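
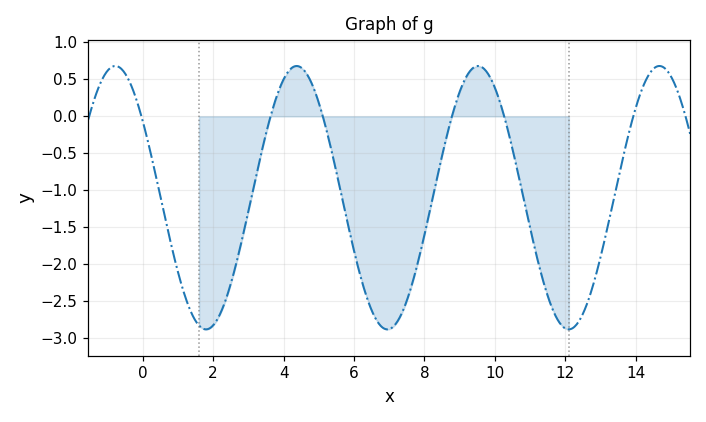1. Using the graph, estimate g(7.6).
-2.35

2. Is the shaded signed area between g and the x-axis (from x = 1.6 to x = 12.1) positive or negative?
negative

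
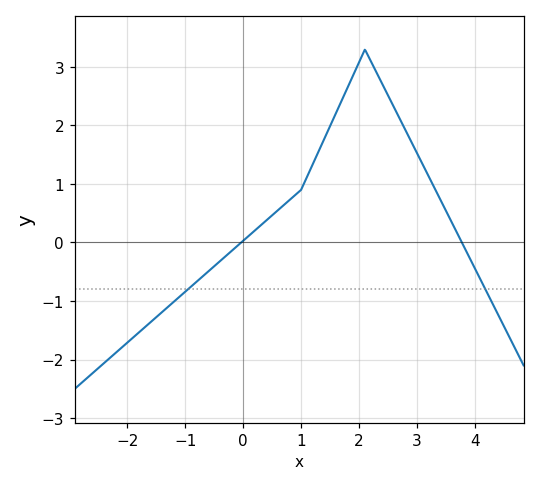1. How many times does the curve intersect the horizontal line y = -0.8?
2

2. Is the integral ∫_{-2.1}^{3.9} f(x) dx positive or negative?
positive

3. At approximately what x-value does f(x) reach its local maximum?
2.2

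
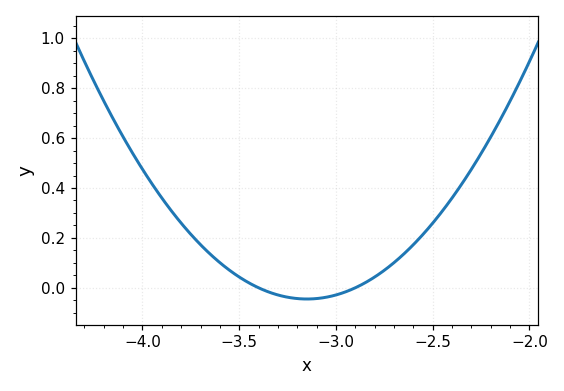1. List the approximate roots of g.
-3.4, -2.9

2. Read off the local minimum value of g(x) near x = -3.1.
-0.04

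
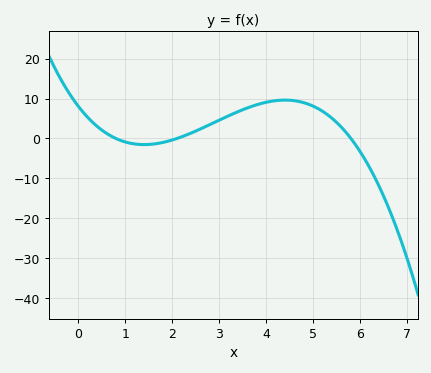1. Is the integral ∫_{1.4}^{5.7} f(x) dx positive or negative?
positive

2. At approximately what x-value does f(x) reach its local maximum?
4.4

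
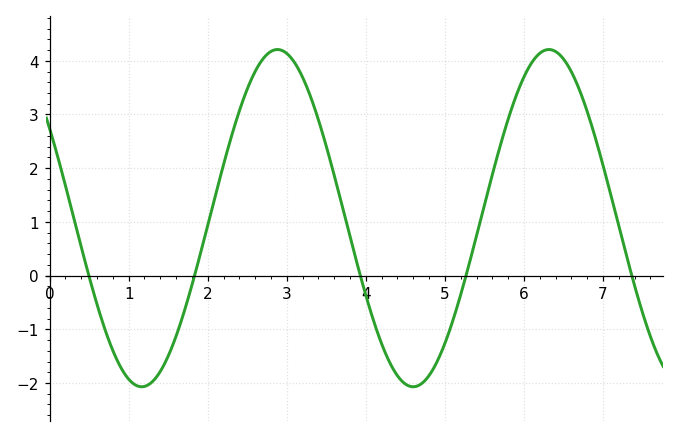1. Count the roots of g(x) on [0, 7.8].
5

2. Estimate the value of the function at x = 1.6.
-1.1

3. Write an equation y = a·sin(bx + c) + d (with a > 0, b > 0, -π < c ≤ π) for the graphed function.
y = 3.14sin(1.8x + 2.6) + 1.07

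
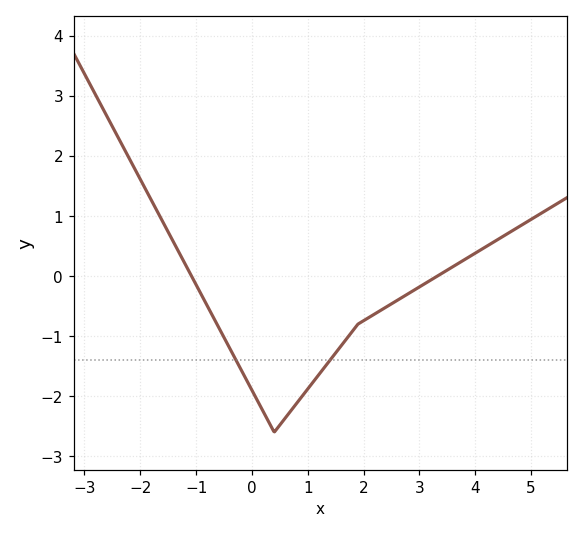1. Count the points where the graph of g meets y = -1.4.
2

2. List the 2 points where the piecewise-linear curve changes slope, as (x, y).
(0.4, -2.6); (1.9, -0.8)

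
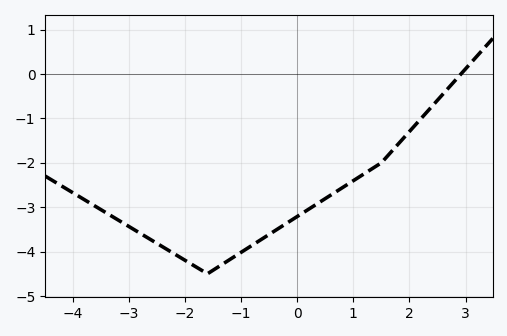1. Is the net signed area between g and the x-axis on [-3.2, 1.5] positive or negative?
negative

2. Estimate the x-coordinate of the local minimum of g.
-1.6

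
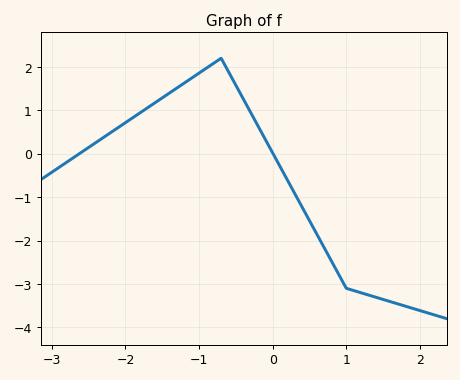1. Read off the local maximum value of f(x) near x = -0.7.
2.2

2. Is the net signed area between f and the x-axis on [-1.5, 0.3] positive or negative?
positive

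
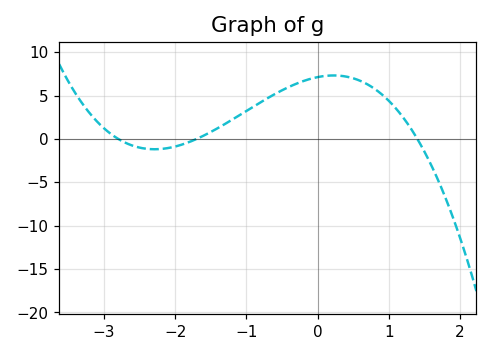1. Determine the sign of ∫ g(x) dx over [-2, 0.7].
positive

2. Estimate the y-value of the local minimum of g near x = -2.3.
-1.19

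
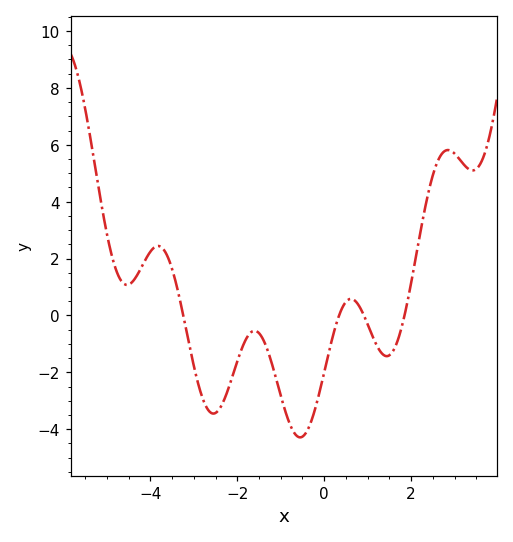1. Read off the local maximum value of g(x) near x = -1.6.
-0.6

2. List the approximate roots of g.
-3.2, 0.4, 1, 1.8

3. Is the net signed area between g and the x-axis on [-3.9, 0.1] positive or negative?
negative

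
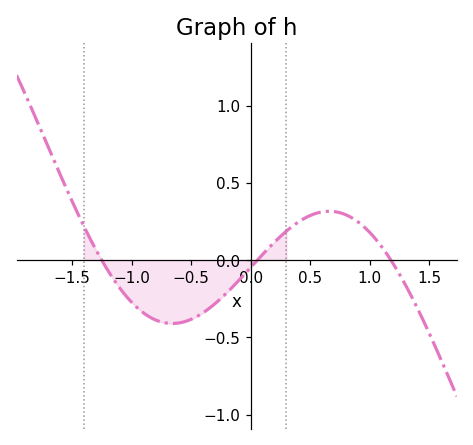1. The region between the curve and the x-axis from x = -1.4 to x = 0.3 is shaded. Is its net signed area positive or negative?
negative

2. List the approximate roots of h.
-1.25, 0.056, 1.18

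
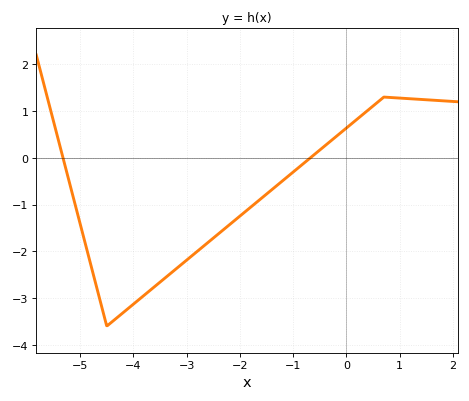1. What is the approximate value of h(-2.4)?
-1.62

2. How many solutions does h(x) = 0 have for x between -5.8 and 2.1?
2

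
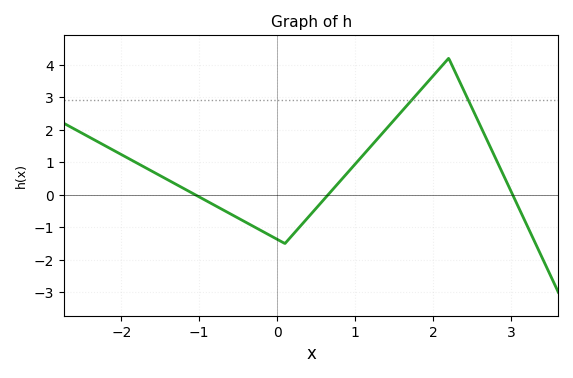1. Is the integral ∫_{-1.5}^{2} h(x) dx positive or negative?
positive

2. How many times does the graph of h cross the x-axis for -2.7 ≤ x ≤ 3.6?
3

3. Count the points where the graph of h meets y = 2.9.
2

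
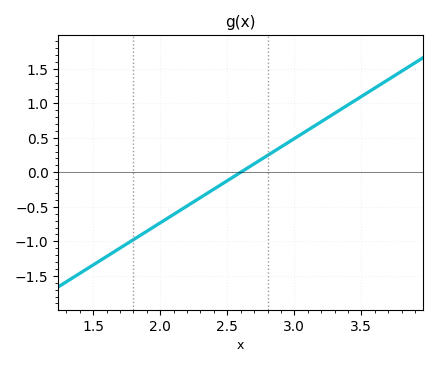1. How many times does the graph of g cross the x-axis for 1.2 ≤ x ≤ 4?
1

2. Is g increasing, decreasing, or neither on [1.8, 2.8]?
increasing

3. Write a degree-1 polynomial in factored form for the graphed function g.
y = 1.22(x - 2.6)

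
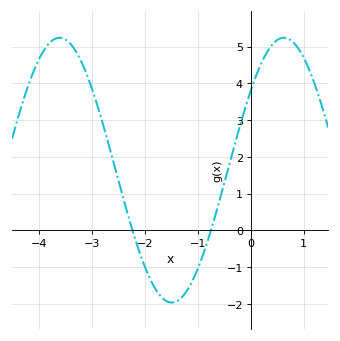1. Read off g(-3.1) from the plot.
4.2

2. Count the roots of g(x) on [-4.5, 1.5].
2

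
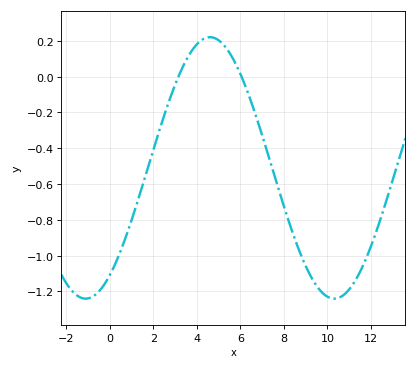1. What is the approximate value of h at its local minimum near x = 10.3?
-1.24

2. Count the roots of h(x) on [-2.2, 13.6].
2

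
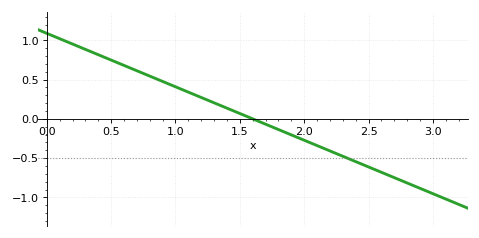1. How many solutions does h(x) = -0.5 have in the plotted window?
1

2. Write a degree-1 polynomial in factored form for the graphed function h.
y = -0.68(x - 1.6)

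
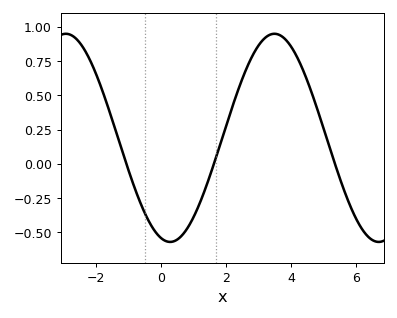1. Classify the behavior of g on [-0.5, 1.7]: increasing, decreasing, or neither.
neither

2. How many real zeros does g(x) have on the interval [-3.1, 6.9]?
3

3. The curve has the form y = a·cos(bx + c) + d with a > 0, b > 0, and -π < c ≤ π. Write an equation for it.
y = 0.76cos(0.98x + 2.9) + 0.19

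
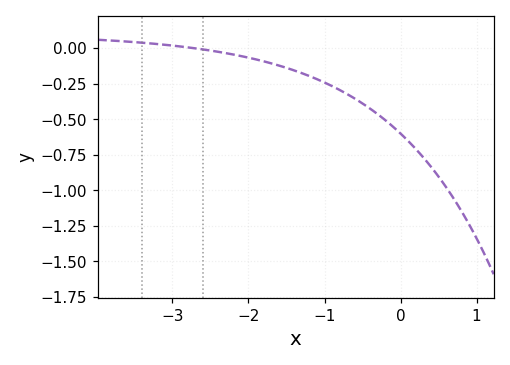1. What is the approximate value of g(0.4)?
-0.834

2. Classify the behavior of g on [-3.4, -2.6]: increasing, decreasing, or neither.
decreasing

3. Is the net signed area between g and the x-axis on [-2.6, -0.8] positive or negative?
negative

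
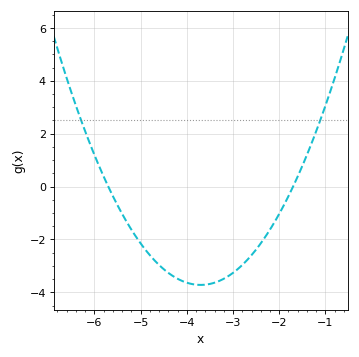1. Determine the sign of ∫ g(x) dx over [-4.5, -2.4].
negative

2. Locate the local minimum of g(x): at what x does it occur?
-3.7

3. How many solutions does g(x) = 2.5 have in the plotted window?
2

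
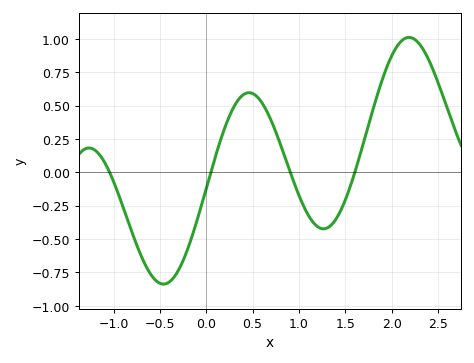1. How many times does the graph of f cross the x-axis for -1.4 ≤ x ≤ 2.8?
4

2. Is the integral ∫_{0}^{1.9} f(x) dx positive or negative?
positive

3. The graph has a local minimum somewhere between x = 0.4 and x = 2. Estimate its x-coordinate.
1.27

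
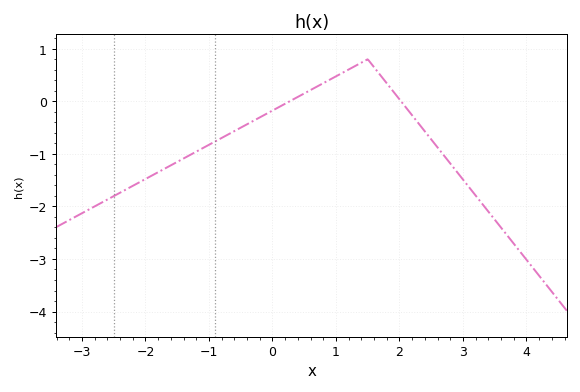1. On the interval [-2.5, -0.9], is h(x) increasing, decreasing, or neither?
increasing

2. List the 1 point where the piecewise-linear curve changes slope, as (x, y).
(1.5, 0.8)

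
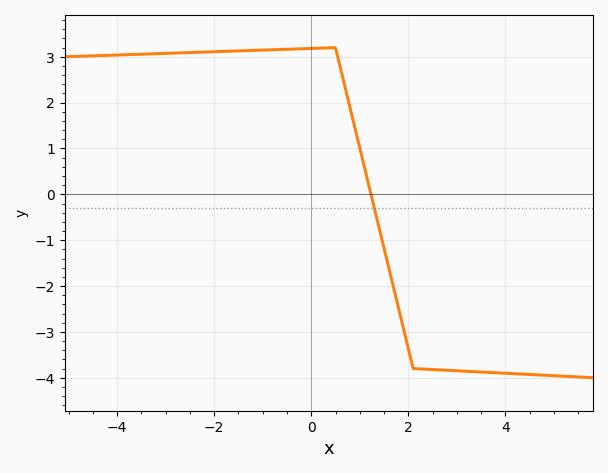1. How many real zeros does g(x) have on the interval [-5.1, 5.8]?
1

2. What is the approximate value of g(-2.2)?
3.1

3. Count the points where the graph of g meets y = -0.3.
1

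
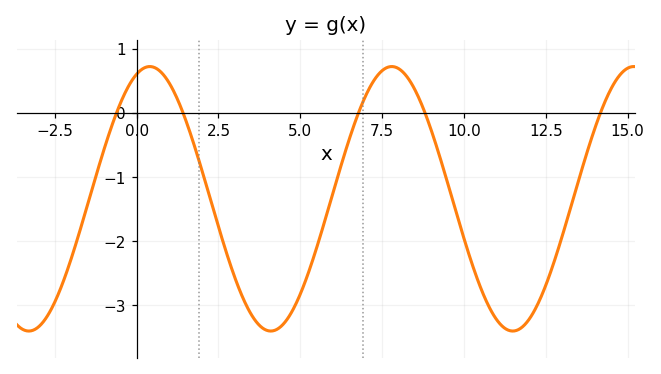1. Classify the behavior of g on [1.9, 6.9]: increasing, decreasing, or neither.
neither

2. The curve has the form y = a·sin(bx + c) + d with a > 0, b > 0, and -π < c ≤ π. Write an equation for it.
y = 2.06sin(0.85x + 1.23) - 1.34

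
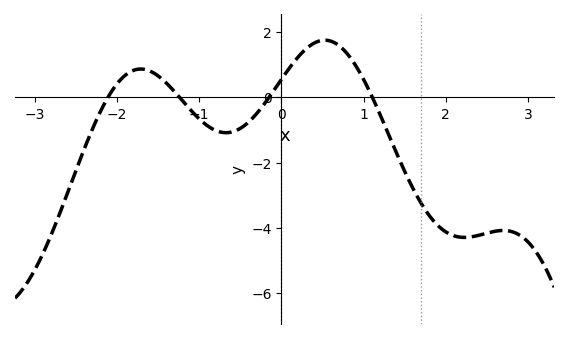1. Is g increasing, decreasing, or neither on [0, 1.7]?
neither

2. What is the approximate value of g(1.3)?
-1.2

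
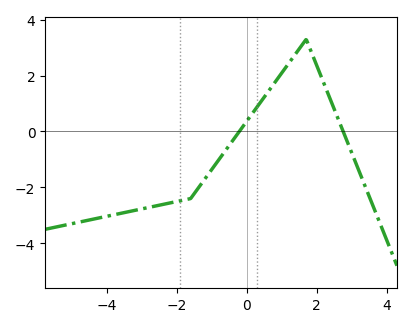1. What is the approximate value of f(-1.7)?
-2.43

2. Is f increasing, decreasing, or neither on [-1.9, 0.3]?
increasing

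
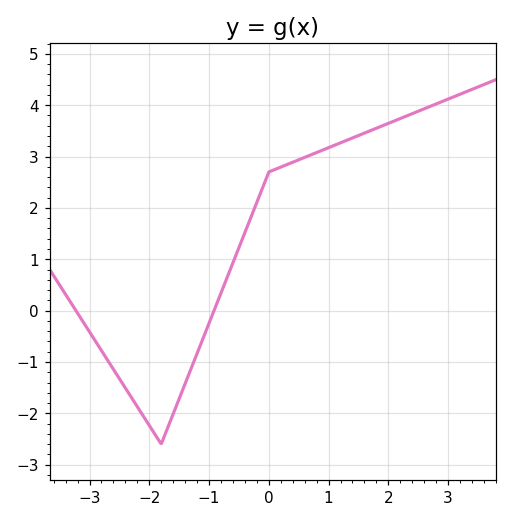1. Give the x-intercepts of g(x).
-3.23, -0.917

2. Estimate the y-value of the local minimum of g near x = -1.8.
-2.6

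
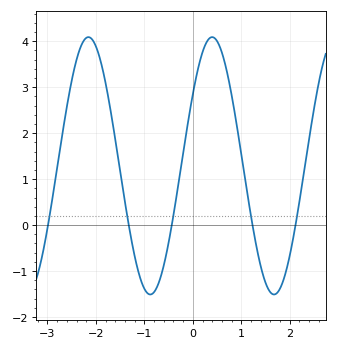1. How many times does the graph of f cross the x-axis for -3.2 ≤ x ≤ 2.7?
5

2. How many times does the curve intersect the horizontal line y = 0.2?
5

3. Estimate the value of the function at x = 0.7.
3.4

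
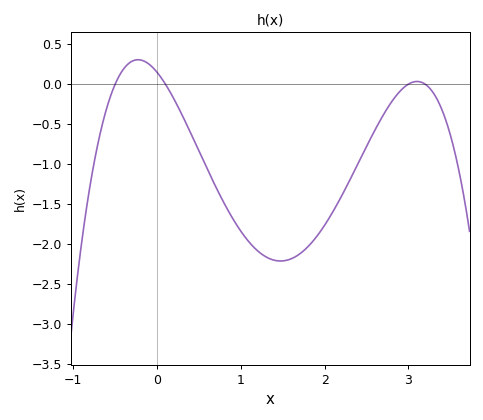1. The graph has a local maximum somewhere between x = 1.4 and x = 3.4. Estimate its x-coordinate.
3.1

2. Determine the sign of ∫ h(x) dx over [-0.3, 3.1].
negative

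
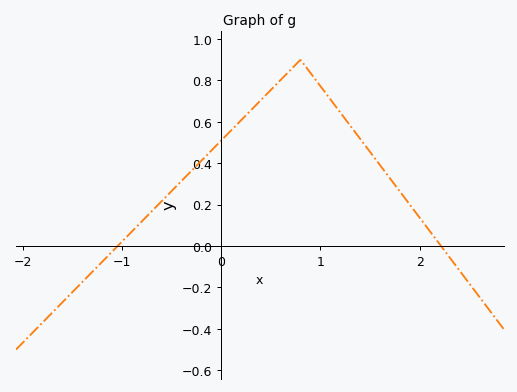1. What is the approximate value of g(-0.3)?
0.363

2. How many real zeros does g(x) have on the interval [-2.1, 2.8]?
2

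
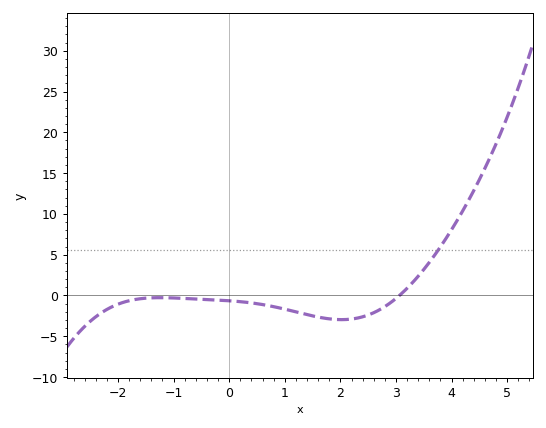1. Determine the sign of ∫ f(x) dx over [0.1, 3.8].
negative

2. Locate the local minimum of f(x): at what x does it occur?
2.02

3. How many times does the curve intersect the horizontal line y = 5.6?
1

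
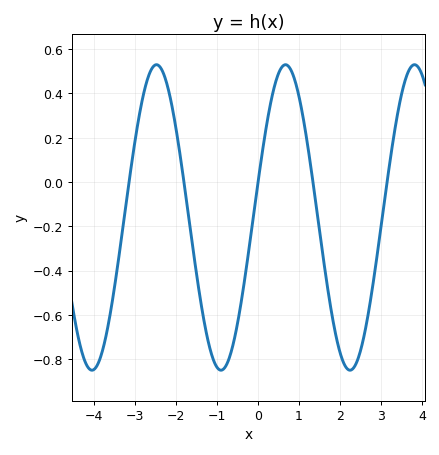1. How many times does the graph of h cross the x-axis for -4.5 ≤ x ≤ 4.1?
5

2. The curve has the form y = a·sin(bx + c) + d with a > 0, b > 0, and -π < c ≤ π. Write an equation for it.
y = 0.69sin(2x + 0.22) - 0.16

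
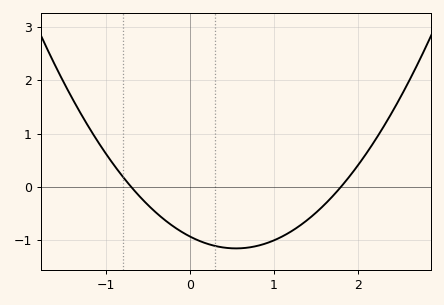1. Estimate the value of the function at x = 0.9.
-1.07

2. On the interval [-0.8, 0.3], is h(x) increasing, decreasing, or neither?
decreasing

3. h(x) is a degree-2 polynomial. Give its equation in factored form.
y = 0.74(x + 0.7)(x - 1.8)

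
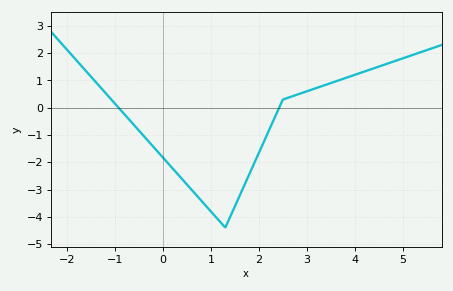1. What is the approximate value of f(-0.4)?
-1.04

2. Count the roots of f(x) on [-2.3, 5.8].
2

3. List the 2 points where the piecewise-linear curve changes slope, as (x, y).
(1.3, -4.4); (2.5, 0.3)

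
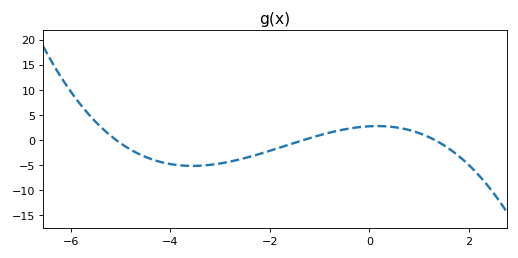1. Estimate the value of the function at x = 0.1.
2.71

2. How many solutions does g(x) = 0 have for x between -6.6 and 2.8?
3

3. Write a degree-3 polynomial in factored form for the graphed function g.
y = -0.31(x + 5.1)(x + 1.3)(x - 1.3)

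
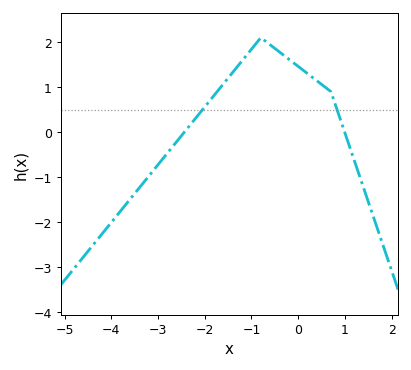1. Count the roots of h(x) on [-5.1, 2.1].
2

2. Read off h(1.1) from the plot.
-0.3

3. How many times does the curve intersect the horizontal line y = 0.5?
2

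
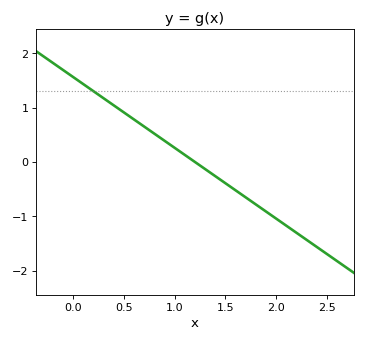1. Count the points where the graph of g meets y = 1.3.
1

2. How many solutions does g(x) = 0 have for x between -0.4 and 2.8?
1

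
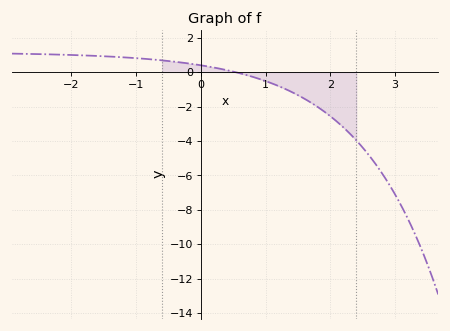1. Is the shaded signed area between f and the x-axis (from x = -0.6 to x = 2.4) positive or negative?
negative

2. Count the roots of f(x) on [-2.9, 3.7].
1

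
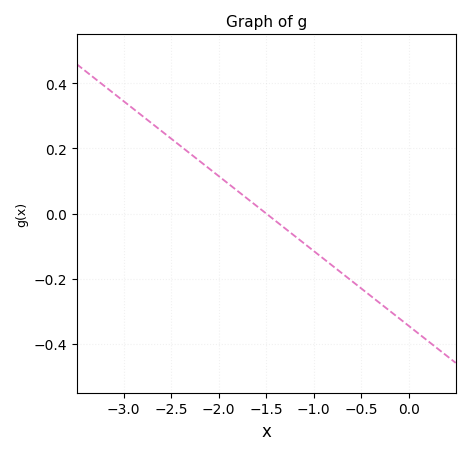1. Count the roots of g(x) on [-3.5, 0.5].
1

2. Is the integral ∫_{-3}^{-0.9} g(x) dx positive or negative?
positive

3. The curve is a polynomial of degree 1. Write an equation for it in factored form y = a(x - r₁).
y = -0.23(x + 1.5)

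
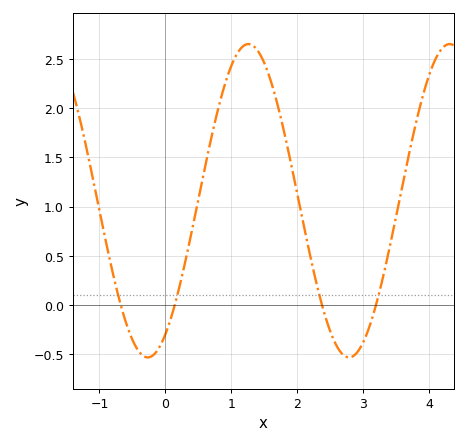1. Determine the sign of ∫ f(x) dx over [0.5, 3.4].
positive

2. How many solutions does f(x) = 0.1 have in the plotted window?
4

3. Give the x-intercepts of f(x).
-0.676, 0.141, 2.37, 3.19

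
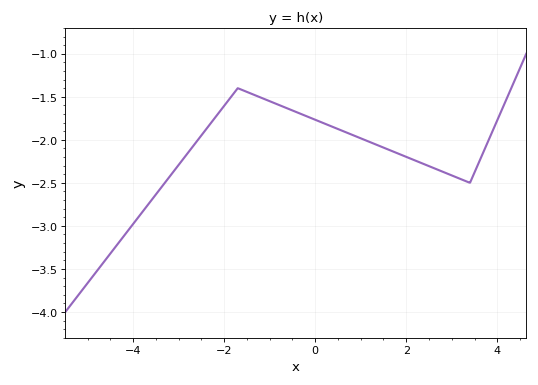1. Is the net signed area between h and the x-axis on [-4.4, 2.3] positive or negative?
negative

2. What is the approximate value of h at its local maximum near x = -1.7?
-1.4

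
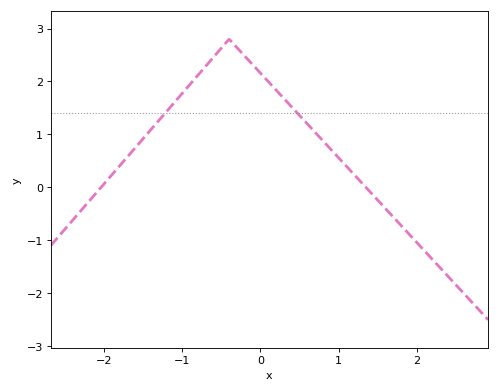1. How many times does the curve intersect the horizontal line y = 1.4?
2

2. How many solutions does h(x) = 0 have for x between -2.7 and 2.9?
2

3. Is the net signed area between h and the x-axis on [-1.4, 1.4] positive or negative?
positive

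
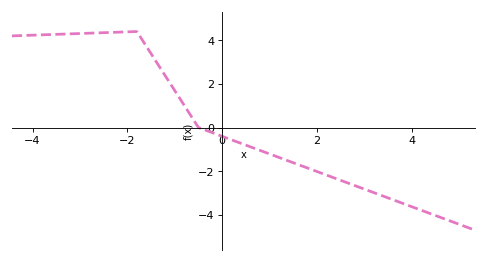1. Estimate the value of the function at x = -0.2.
-0.2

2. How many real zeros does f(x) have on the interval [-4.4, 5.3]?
1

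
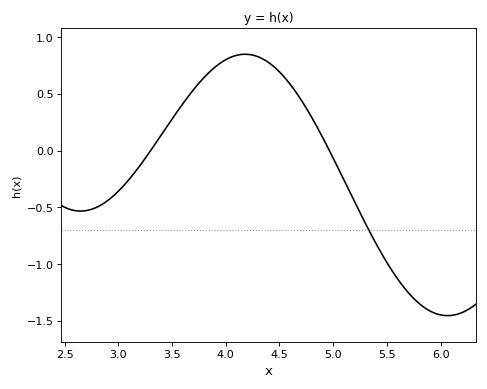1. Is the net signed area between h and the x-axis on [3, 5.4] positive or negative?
positive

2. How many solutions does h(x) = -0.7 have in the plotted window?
1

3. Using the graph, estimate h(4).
0.8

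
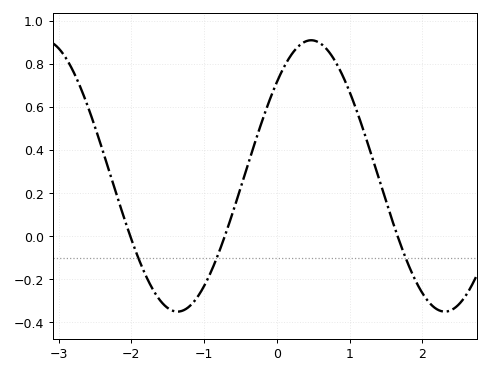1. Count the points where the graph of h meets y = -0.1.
3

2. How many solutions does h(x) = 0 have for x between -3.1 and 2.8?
3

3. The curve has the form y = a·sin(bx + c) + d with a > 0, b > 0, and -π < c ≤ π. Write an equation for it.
y = 0.63sin(1.7x + 0.76) + 0.28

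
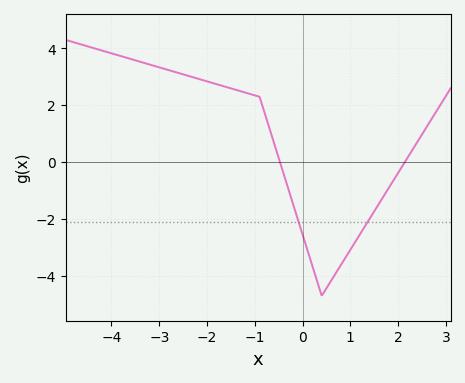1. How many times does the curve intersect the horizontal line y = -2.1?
2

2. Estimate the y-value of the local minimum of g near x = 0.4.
-4.6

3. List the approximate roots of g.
-0.4, 2.2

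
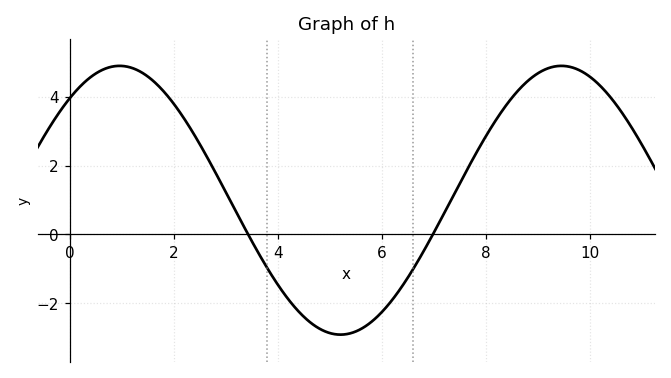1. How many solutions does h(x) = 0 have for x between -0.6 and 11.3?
2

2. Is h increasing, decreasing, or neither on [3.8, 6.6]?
neither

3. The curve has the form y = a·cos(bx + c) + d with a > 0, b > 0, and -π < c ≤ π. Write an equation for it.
y = 3.91cos(0.74x - 0.71) + 0.99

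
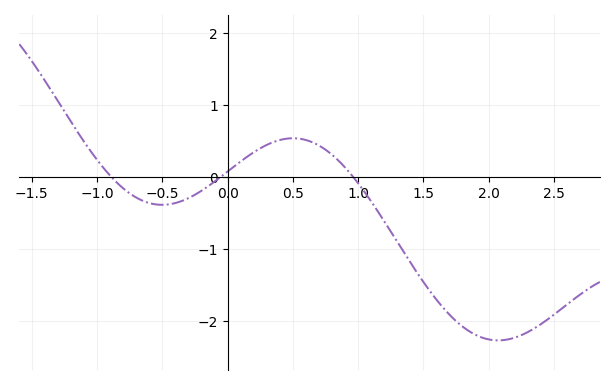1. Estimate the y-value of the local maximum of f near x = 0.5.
0.5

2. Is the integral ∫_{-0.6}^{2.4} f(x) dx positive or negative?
negative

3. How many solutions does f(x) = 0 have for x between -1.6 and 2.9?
3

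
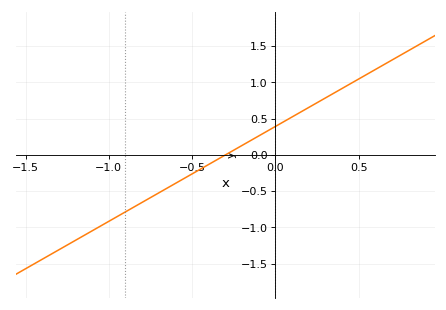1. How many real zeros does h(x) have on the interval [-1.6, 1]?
1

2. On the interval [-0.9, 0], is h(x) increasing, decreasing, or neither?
increasing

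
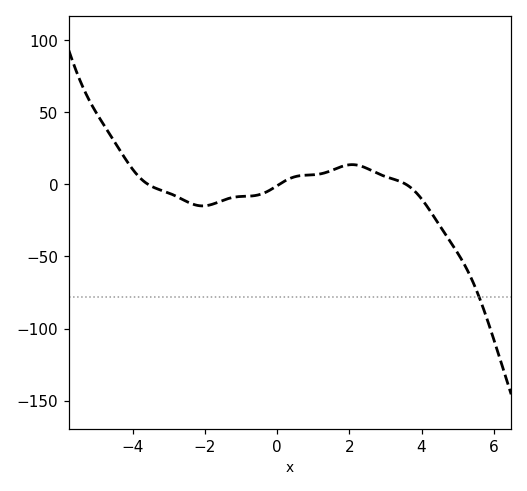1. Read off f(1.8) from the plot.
10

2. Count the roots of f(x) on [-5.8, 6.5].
3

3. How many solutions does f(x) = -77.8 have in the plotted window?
1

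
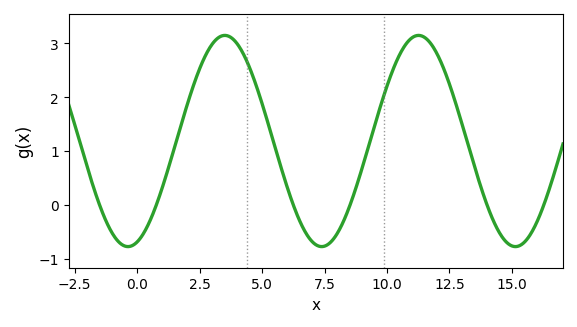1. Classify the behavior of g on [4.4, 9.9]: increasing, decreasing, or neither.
neither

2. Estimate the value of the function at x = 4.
3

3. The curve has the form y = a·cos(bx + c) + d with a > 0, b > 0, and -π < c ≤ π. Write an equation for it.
y = 1.96cos(0.81x - 2.8) + 1.19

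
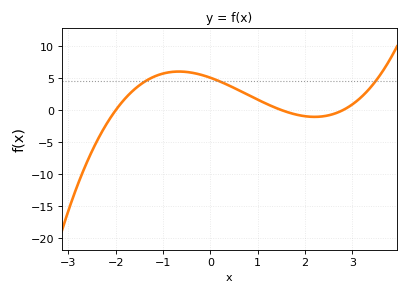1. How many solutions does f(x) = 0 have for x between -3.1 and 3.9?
3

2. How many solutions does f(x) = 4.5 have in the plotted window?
3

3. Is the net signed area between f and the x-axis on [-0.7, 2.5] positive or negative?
positive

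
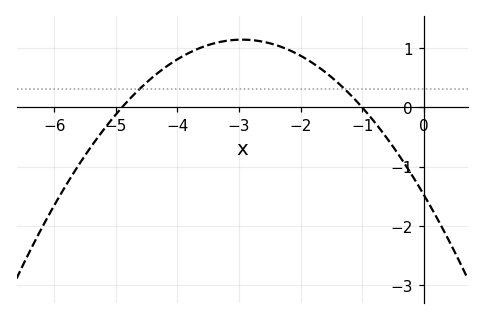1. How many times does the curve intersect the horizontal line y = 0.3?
2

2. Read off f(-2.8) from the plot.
1.1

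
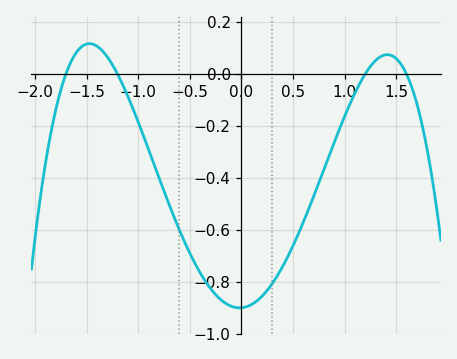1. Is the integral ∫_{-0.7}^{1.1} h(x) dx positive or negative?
negative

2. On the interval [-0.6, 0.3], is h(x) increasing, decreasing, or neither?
neither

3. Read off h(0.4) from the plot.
-0.74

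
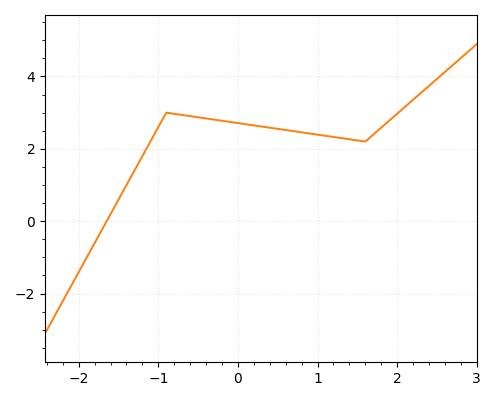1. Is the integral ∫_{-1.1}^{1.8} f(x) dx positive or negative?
positive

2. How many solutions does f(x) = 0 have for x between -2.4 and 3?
1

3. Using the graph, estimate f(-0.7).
3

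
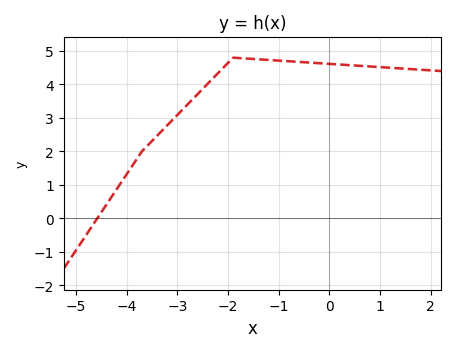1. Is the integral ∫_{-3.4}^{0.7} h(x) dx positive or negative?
positive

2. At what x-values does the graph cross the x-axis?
-4.58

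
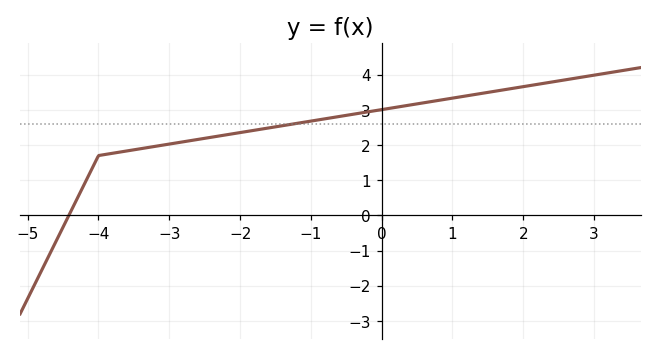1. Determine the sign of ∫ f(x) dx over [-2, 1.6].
positive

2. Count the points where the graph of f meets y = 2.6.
1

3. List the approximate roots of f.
-4.4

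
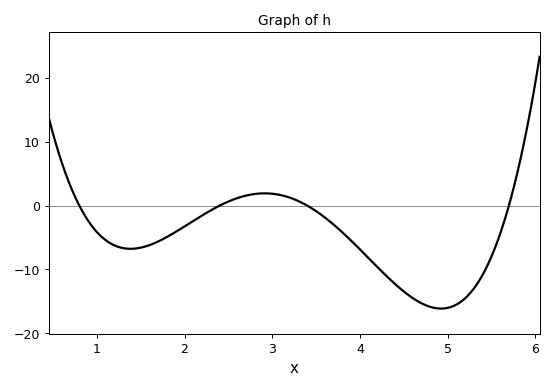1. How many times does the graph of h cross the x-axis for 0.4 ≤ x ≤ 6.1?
4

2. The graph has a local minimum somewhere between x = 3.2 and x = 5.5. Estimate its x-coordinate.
4.93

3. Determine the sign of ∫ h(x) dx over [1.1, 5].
negative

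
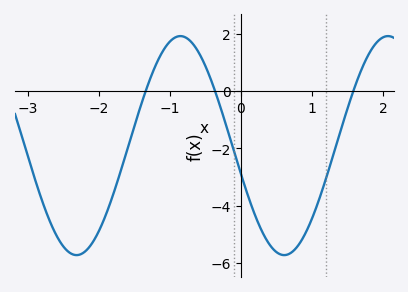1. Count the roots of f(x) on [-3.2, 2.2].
3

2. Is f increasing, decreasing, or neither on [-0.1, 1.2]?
neither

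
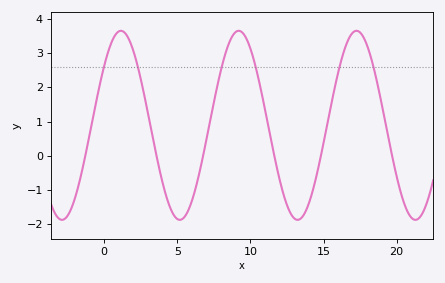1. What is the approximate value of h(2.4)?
2.4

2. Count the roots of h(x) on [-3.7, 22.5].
6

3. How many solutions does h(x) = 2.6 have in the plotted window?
6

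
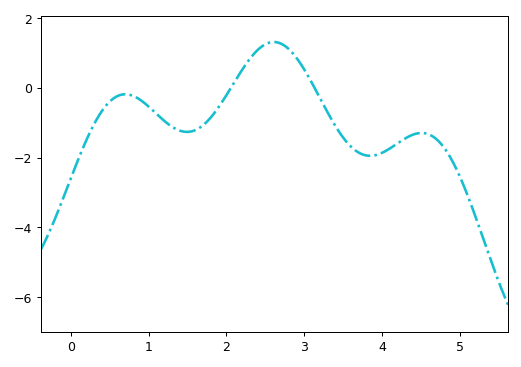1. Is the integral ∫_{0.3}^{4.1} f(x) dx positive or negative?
negative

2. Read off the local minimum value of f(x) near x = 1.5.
-1.2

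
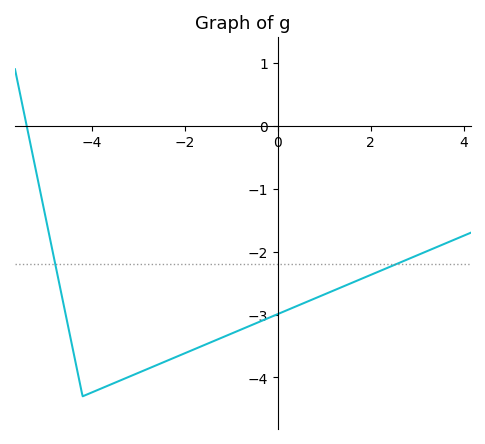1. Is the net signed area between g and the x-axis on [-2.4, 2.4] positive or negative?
negative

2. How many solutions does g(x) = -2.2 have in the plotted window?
2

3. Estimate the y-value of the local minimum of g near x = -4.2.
-4.3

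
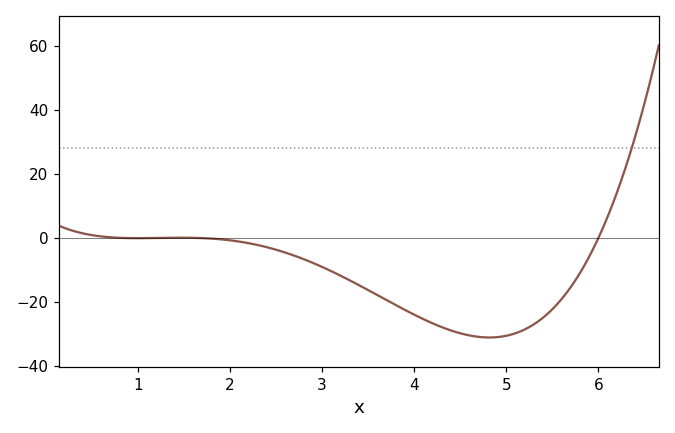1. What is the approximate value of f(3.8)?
-21.1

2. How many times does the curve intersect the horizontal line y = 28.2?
1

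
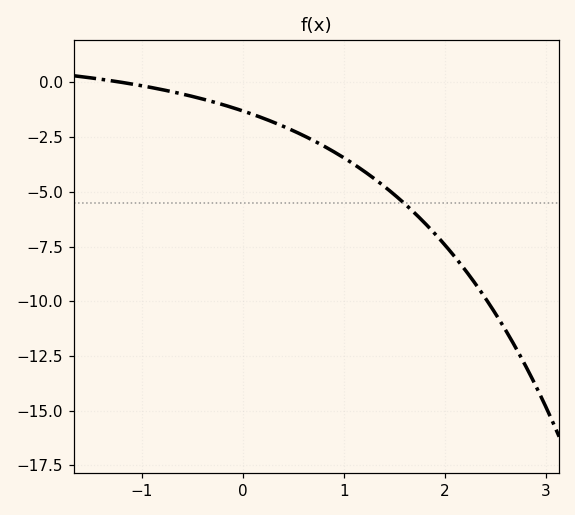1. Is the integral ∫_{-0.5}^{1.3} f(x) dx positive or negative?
negative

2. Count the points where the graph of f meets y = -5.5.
1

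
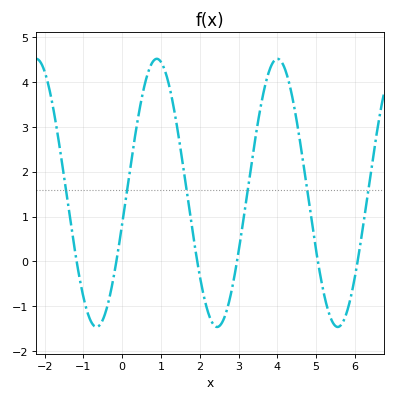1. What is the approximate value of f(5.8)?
-1.11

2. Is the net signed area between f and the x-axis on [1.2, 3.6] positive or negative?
positive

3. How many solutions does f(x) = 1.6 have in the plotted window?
6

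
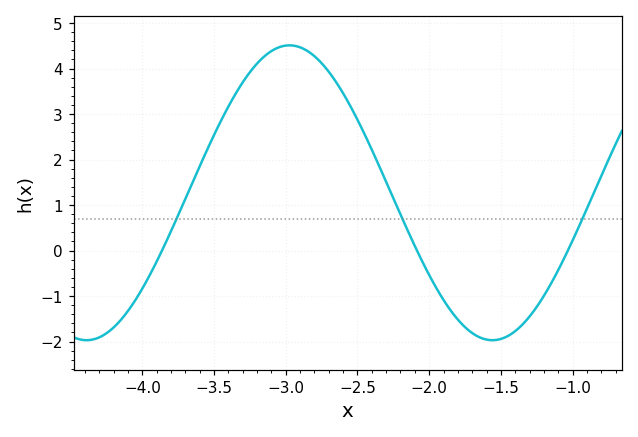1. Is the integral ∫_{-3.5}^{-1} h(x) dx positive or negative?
positive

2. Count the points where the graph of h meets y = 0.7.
3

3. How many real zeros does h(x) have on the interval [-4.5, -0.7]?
3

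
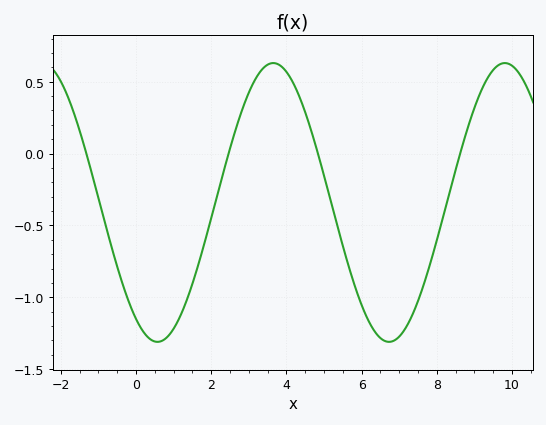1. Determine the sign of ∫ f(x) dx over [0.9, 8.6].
negative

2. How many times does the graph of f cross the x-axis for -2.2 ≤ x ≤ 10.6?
4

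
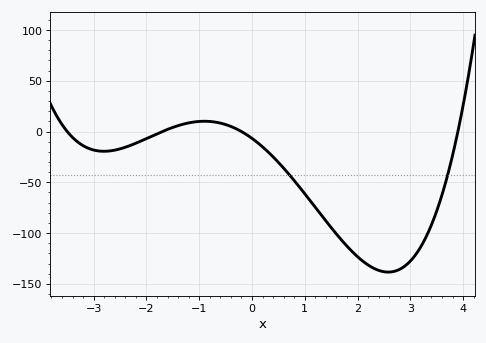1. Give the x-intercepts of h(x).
-3.6, -1.6, -0.2, 4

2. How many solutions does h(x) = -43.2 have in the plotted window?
2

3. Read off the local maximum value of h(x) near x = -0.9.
10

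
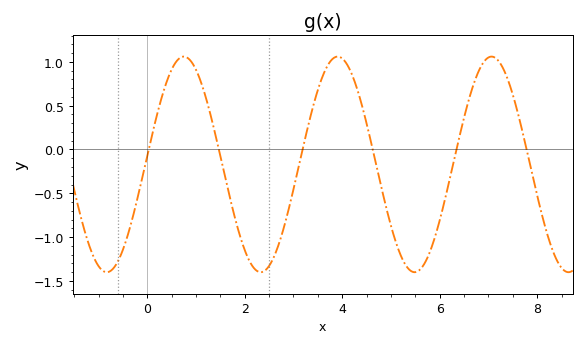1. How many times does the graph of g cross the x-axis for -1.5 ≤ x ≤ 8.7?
6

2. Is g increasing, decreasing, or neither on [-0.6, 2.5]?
neither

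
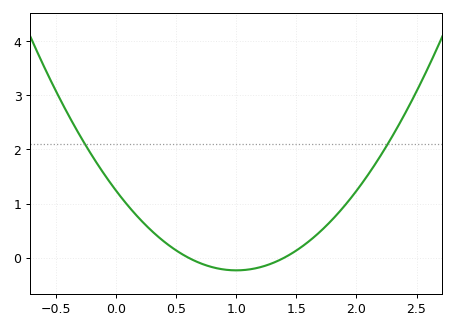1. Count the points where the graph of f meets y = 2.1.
2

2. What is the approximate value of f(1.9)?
0.955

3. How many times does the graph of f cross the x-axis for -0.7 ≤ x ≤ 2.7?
2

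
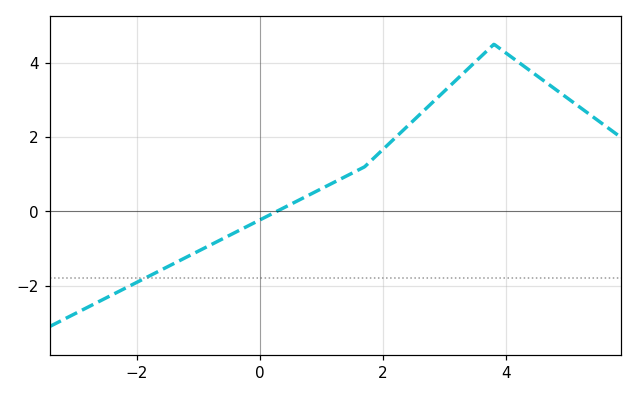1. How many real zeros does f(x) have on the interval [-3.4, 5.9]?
1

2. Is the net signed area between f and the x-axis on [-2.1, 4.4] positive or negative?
positive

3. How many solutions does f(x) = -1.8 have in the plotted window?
1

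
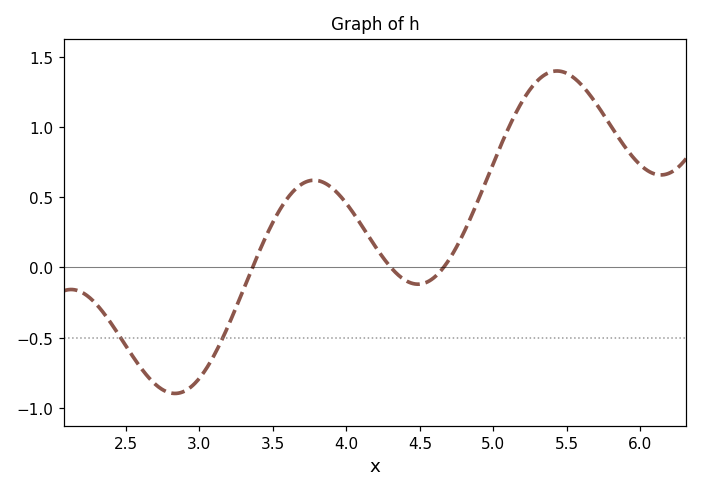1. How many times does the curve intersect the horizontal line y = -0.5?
2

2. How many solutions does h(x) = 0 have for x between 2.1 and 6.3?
3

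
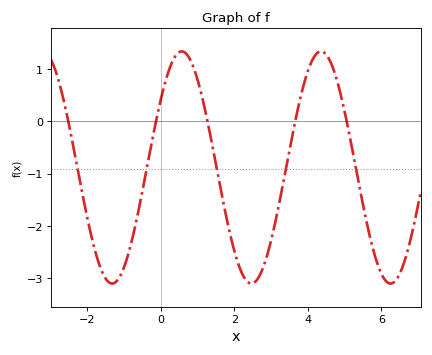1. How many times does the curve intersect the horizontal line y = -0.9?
5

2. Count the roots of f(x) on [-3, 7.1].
5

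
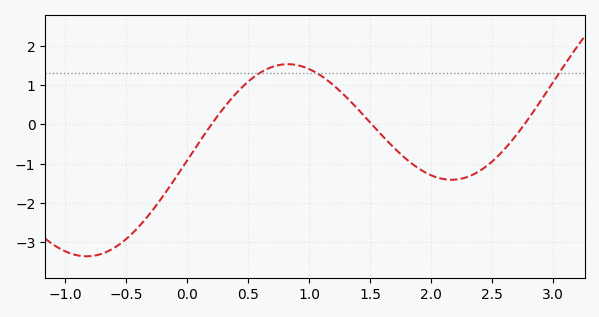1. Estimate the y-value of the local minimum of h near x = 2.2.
-1.41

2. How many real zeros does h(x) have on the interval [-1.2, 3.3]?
3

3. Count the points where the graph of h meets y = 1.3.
3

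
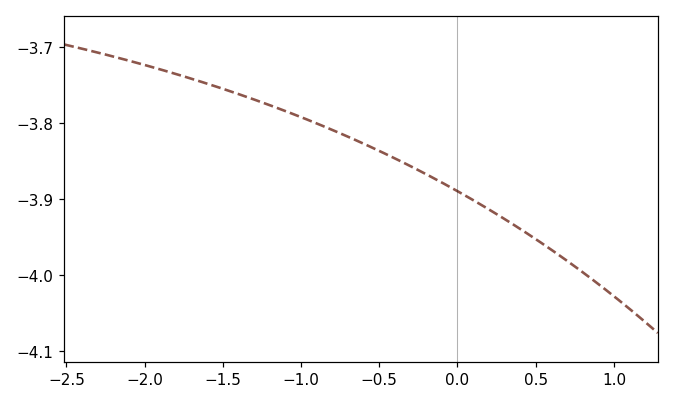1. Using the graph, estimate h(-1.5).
-3.76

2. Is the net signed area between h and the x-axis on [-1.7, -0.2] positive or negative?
negative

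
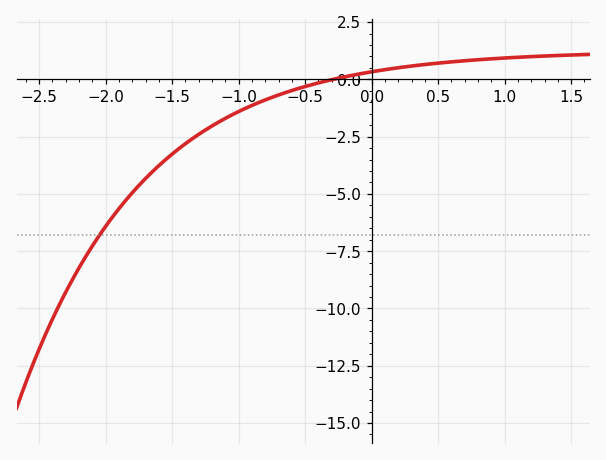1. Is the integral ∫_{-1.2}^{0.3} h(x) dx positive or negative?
negative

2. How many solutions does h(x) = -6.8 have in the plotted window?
1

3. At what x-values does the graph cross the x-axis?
-0.289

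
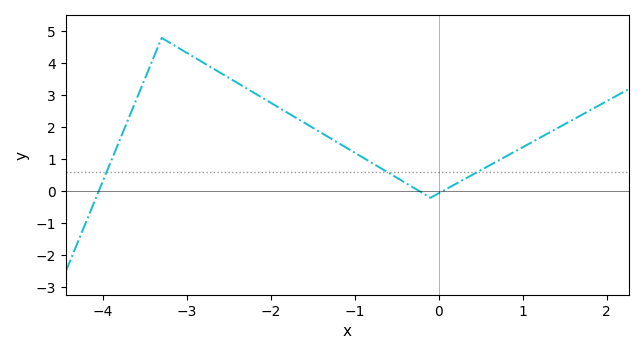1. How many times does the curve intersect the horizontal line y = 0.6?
3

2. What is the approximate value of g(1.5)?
2.1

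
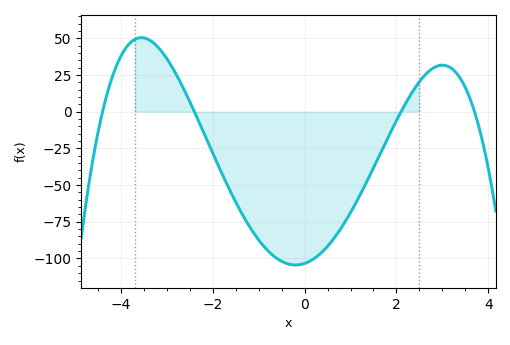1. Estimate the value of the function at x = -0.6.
-100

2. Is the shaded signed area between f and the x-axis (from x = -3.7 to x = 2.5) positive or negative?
negative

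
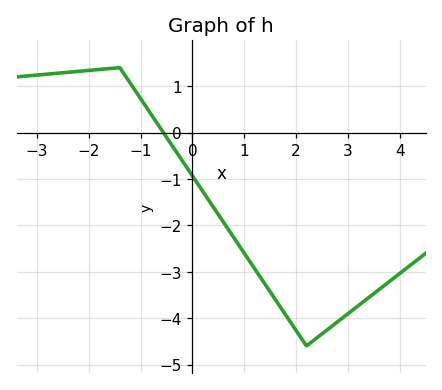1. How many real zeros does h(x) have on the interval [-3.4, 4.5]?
1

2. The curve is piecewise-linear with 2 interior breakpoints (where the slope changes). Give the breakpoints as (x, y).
(-1.4, 1.4); (2.2, -4.6)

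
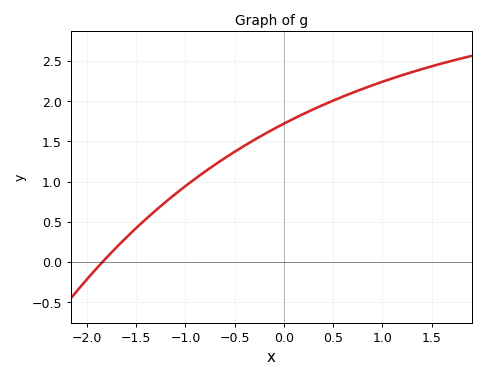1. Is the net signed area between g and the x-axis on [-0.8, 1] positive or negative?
positive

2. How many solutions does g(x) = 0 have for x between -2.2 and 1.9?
1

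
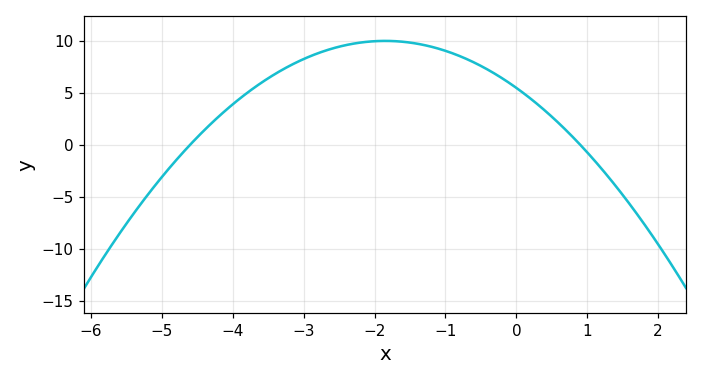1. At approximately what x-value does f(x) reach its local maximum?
-1.85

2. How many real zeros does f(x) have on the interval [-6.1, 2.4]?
2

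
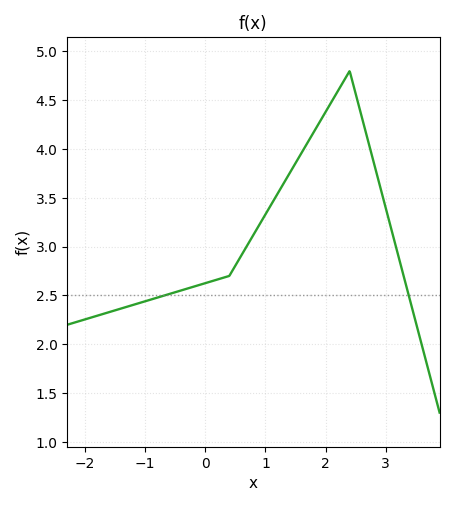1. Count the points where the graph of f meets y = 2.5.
2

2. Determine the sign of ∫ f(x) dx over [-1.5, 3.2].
positive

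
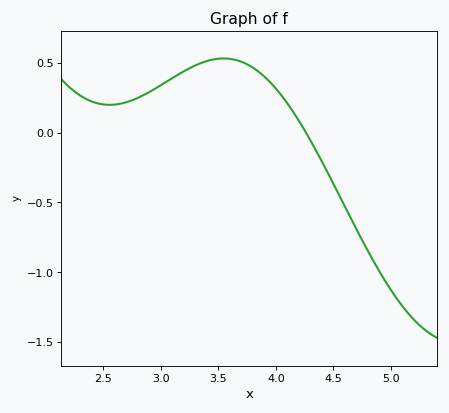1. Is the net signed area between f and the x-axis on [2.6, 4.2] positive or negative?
positive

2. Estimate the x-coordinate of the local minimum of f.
2.55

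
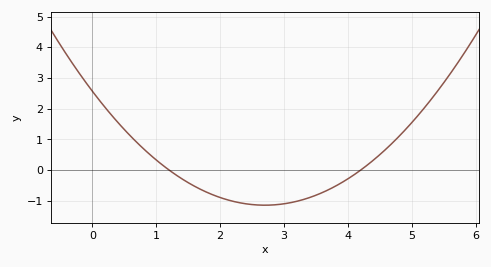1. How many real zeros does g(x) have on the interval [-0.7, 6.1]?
2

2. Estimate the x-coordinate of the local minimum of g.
2.7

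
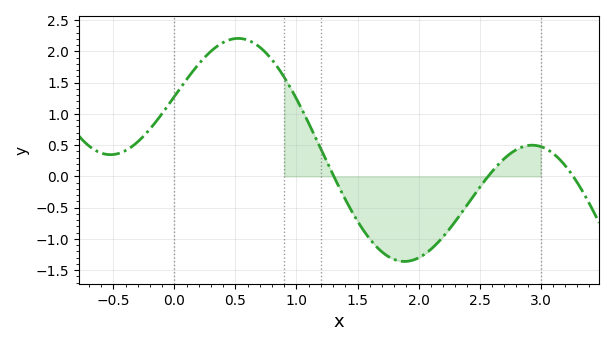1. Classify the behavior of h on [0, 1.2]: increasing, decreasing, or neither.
neither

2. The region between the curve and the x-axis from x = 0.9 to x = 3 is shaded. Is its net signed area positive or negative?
negative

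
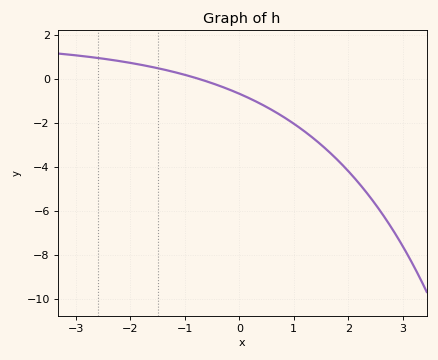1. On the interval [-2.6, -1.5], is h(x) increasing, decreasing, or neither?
decreasing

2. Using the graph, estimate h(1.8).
-3.6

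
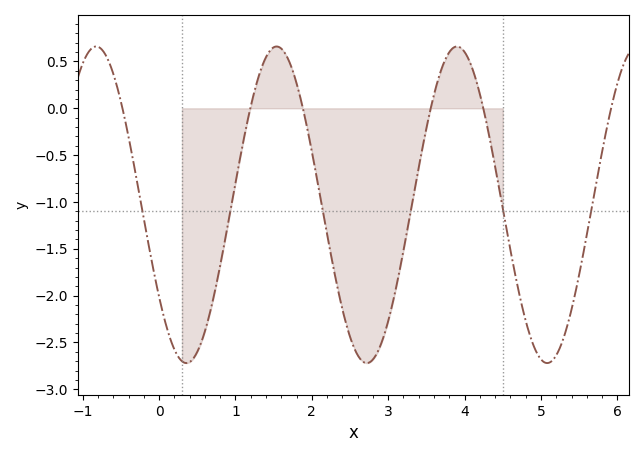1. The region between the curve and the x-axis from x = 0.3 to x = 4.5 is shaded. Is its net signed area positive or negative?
negative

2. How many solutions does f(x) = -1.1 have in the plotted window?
6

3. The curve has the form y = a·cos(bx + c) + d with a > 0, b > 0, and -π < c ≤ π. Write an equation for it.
y = 1.69cos(2.66x + 2.19) - 1.03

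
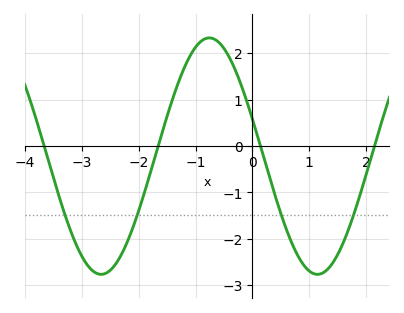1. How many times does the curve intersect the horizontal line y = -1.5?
4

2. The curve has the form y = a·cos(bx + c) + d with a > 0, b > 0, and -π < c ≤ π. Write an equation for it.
y = 2.55cos(1.6x + 1.3) - 0.22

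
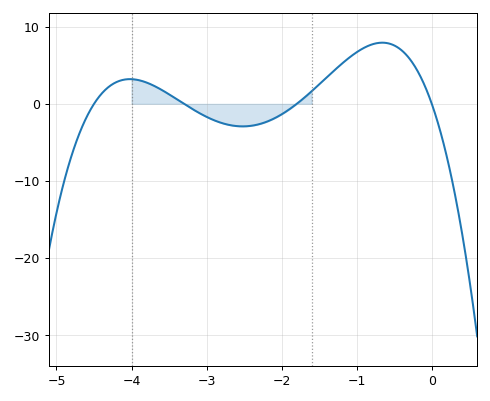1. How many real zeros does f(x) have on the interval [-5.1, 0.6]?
4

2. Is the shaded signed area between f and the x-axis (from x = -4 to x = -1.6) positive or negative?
negative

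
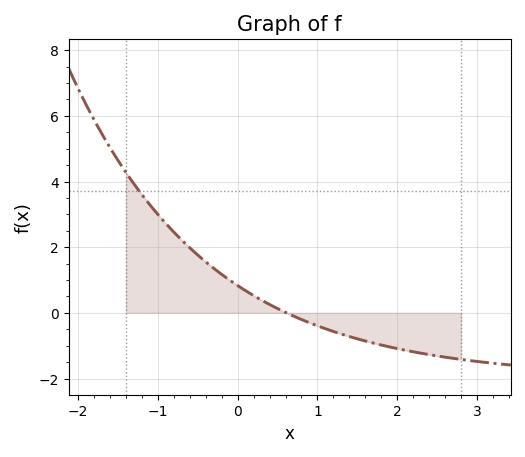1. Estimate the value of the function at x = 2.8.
-1.4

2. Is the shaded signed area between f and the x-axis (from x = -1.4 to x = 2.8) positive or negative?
positive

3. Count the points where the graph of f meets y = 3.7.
1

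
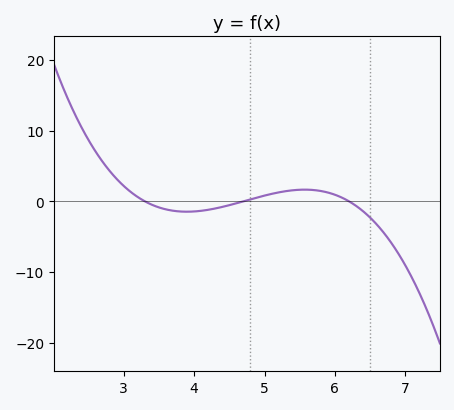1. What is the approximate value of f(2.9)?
3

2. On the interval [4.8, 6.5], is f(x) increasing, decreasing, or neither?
neither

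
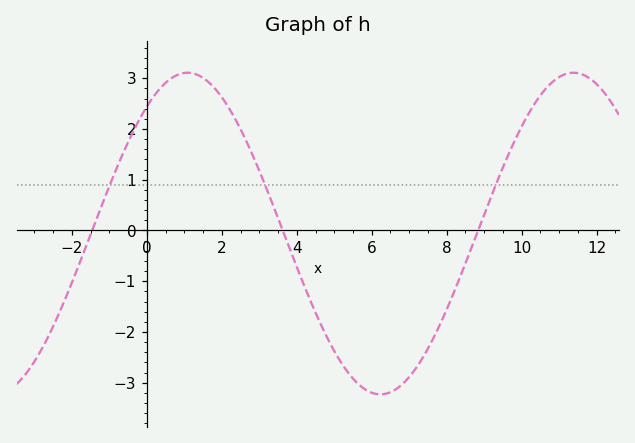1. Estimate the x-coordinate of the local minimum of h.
6.23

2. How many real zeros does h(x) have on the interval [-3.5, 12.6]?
3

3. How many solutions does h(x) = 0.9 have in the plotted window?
3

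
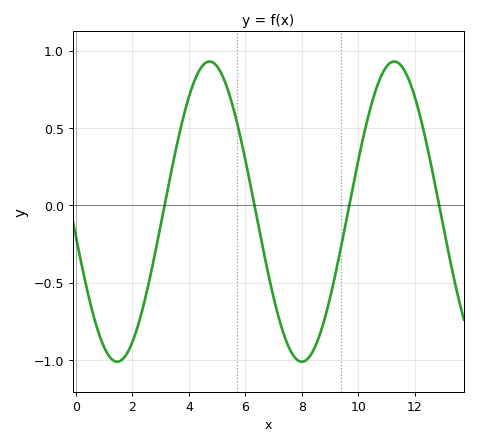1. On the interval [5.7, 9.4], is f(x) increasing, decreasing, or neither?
neither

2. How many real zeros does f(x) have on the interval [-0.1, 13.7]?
4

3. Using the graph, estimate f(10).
0.3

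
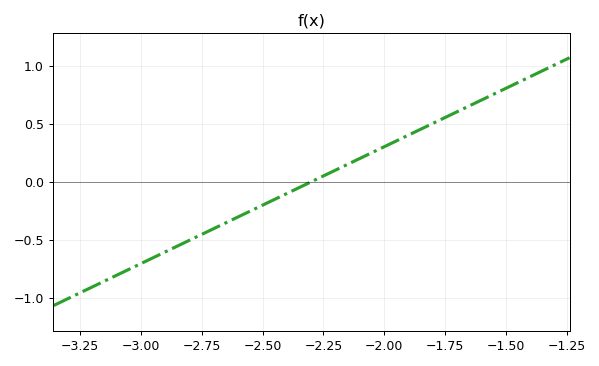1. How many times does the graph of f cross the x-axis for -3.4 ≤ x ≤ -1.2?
1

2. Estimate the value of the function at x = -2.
0.303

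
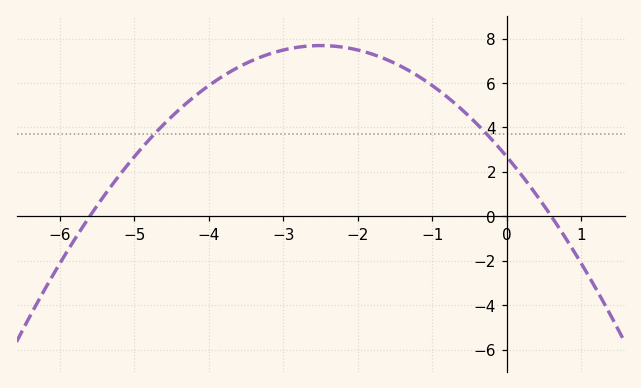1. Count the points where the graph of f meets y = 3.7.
2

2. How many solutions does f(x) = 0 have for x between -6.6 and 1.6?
2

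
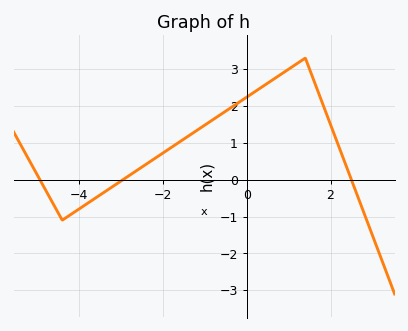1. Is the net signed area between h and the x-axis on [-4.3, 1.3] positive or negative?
positive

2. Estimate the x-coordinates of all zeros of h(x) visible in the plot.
-4.93, -2.95, 2.5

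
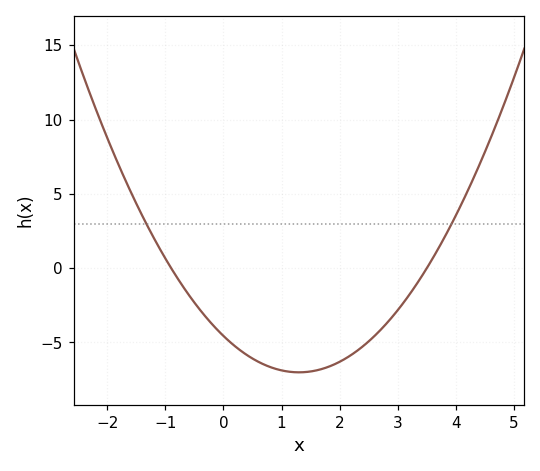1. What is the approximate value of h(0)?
-4.57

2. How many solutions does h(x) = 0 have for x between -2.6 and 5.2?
2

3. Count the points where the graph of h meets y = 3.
2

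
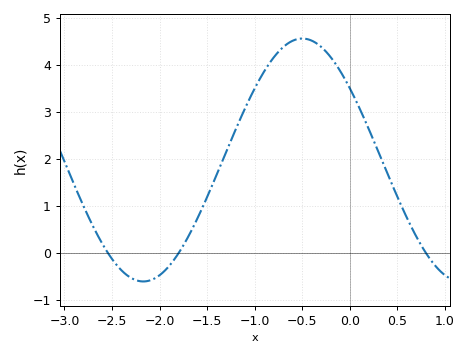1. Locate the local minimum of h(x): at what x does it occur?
-2.17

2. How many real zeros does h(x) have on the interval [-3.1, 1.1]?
3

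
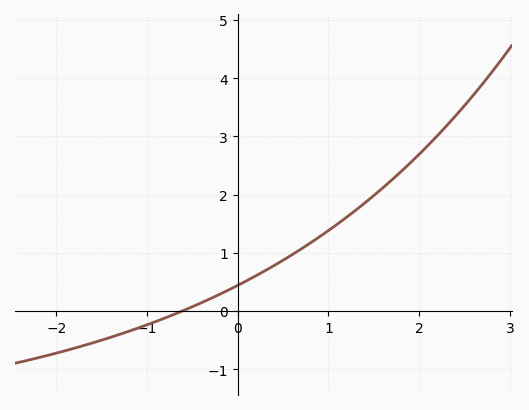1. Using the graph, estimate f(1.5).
1.98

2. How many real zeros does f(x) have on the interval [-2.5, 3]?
1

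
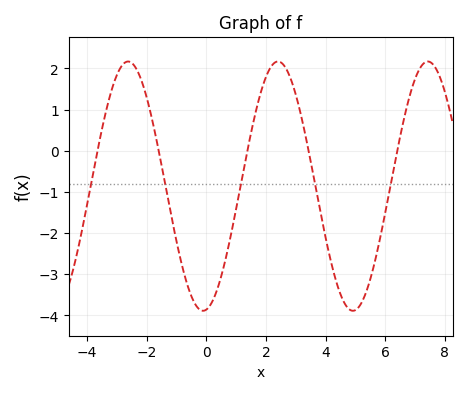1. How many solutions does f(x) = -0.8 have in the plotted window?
5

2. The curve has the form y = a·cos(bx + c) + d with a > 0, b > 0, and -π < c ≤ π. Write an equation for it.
y = 3.03cos(1.2x - 3) - 0.86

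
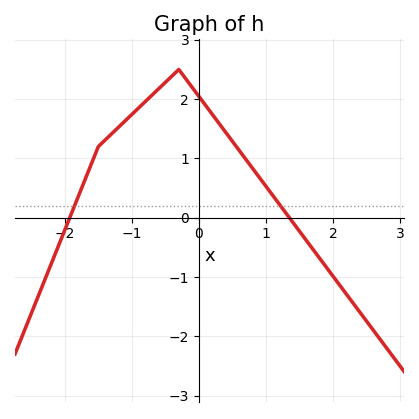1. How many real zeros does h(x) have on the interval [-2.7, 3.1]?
2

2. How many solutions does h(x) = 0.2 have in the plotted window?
2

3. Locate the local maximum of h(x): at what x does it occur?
-0.3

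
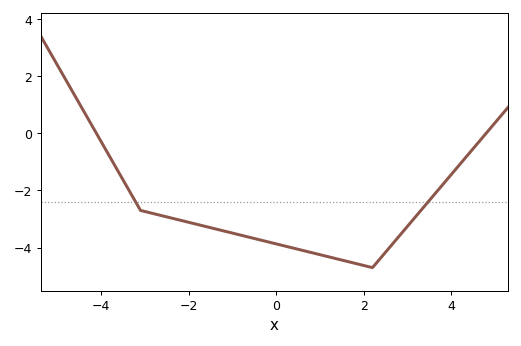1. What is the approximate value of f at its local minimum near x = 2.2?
-4.7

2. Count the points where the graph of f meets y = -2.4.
2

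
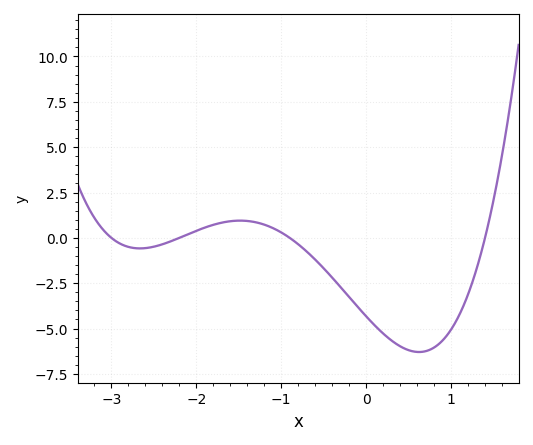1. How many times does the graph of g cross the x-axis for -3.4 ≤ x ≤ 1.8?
4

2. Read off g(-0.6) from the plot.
-1.2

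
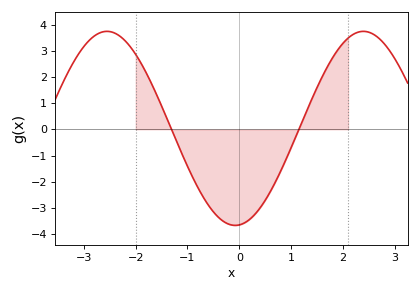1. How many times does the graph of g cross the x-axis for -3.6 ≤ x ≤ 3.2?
2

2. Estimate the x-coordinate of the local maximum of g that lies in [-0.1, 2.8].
2.39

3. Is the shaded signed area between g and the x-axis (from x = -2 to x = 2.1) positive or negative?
negative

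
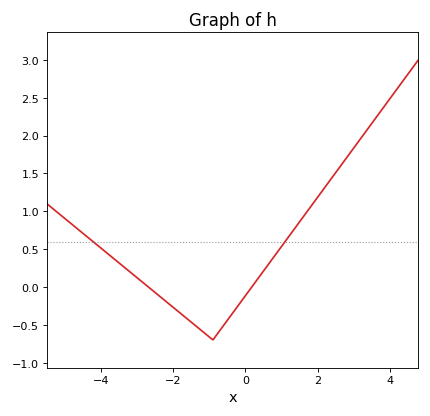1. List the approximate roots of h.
-2.69, 0.178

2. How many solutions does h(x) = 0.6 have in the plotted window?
2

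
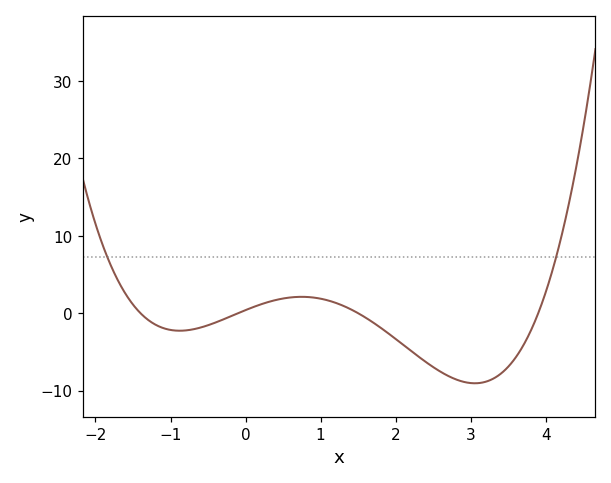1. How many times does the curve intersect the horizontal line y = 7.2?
2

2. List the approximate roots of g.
-1.4, -0.1, 1.5, 3.9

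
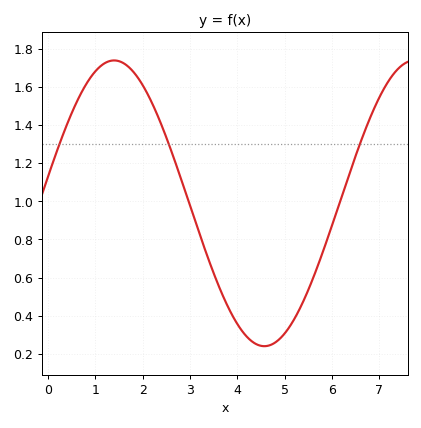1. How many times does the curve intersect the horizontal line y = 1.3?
3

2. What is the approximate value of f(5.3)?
0.428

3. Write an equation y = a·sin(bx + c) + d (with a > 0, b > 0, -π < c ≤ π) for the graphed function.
y = 0.75sin(0.99x + 0.19) + 0.99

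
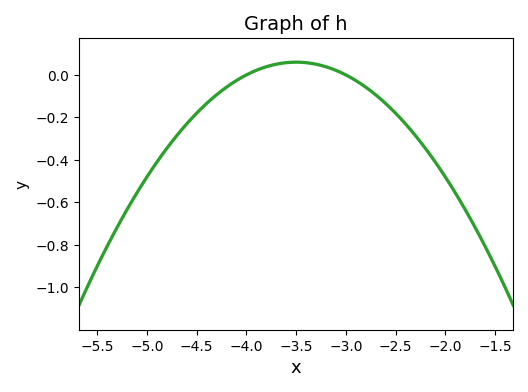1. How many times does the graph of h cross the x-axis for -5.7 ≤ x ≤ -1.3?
2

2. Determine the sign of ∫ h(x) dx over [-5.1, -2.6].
negative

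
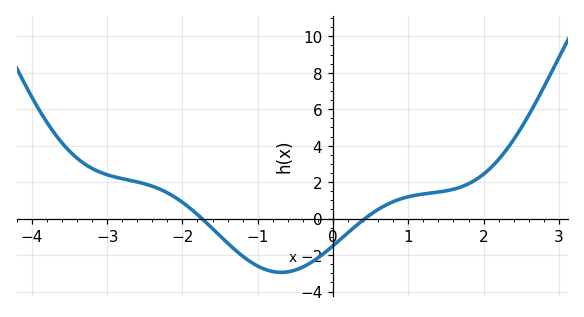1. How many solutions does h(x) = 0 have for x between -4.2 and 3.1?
2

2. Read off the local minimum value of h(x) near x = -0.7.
-3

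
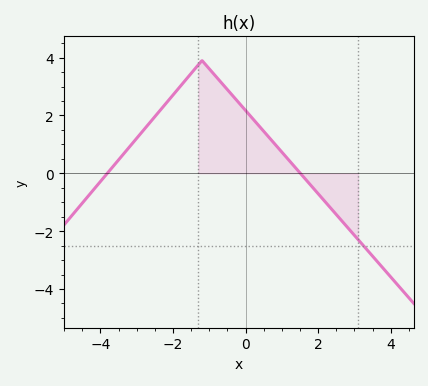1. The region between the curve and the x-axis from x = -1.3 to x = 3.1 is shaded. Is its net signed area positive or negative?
positive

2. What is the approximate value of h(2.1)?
-0.8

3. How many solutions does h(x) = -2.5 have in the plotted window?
1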